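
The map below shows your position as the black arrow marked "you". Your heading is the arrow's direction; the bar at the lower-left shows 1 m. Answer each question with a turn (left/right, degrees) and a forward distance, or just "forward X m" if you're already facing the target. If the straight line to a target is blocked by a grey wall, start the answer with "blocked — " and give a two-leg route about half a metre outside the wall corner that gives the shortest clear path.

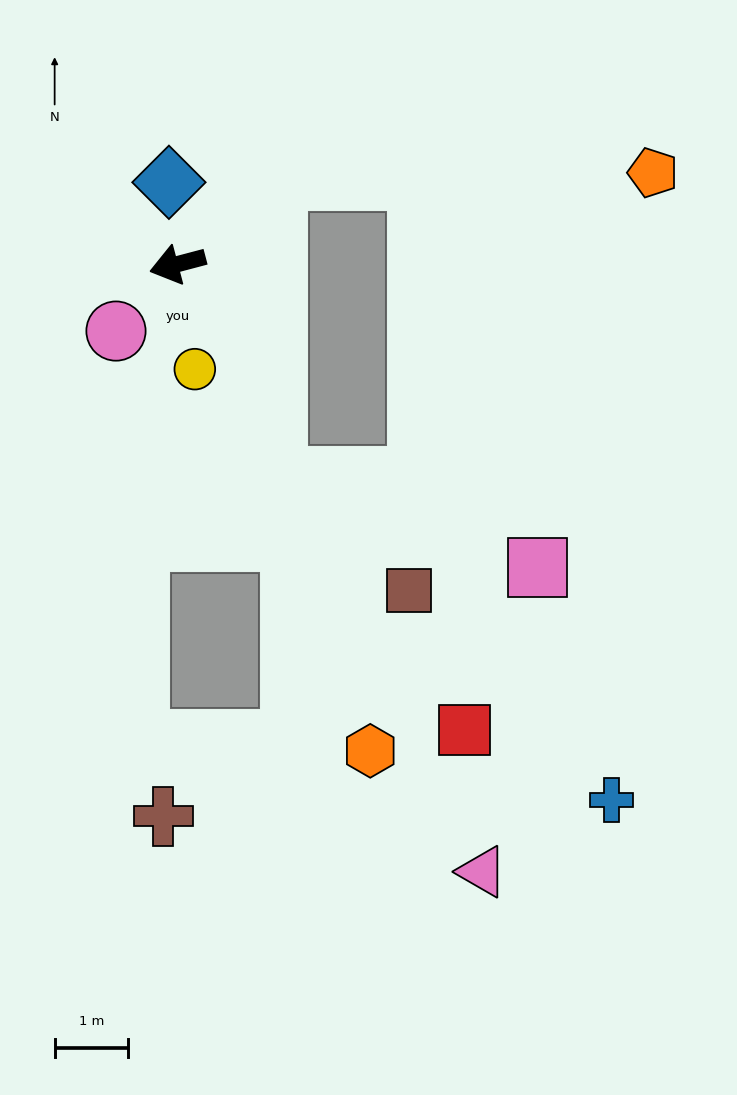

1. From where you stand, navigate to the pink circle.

turn left 33°, forward 1.2 m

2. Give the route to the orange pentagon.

blocked — turn right 154°, forward 1.8 m, then turn right 40°, forward 5.1 m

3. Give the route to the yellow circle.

turn left 85°, forward 1.4 m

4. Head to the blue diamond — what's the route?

turn right 99°, forward 1.1 m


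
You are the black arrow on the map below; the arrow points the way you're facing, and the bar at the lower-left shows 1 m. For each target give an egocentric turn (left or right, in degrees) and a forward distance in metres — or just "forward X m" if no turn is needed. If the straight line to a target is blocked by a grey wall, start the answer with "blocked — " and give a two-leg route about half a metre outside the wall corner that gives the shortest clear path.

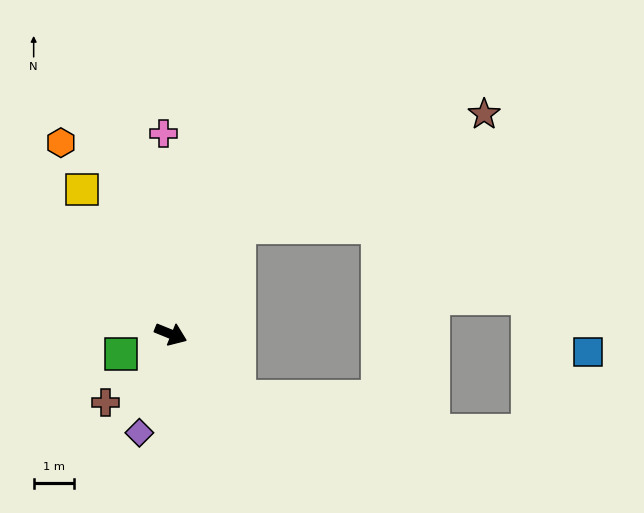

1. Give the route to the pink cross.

turn left 114°, forward 4.9 m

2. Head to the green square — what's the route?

turn right 136°, forward 1.3 m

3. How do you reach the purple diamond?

turn right 86°, forward 2.5 m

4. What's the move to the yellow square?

turn left 144°, forward 4.2 m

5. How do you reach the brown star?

blocked — turn left 80°, forward 3.1 m, then turn right 33°, forward 6.6 m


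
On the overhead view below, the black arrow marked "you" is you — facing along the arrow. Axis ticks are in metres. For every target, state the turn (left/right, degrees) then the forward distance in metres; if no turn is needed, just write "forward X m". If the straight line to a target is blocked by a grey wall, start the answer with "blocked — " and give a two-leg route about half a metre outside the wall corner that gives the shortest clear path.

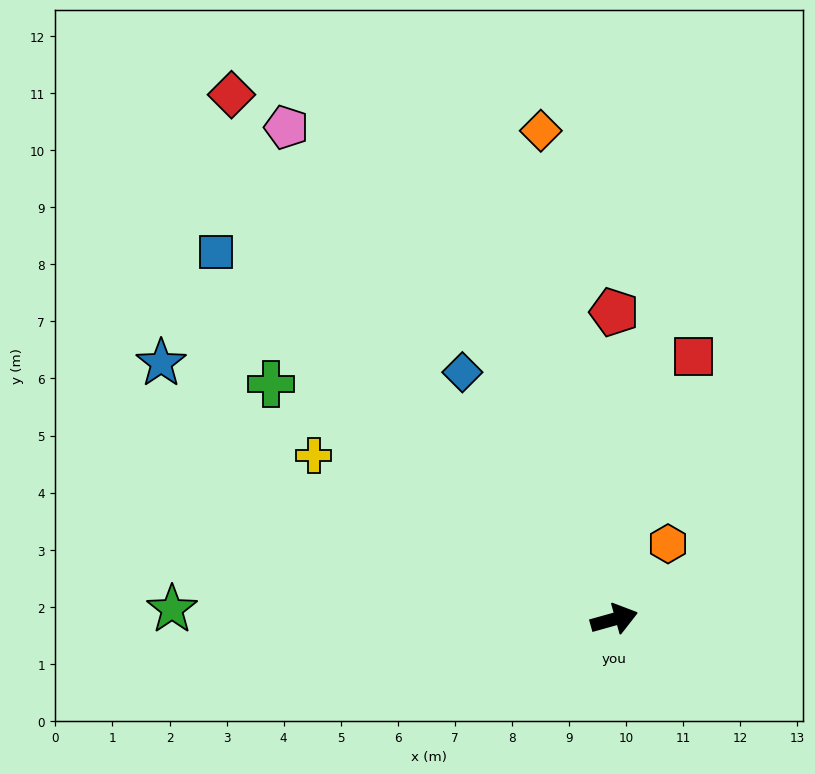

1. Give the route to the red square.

turn left 58°, forward 4.8 m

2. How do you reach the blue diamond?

turn left 106°, forward 5.1 m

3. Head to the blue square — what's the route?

turn left 122°, forward 9.5 m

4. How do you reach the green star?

turn left 163°, forward 7.8 m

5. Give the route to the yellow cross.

turn left 136°, forward 6.0 m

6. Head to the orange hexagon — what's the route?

turn left 39°, forward 1.6 m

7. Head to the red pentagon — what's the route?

turn left 74°, forward 5.4 m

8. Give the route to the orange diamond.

turn left 83°, forward 8.7 m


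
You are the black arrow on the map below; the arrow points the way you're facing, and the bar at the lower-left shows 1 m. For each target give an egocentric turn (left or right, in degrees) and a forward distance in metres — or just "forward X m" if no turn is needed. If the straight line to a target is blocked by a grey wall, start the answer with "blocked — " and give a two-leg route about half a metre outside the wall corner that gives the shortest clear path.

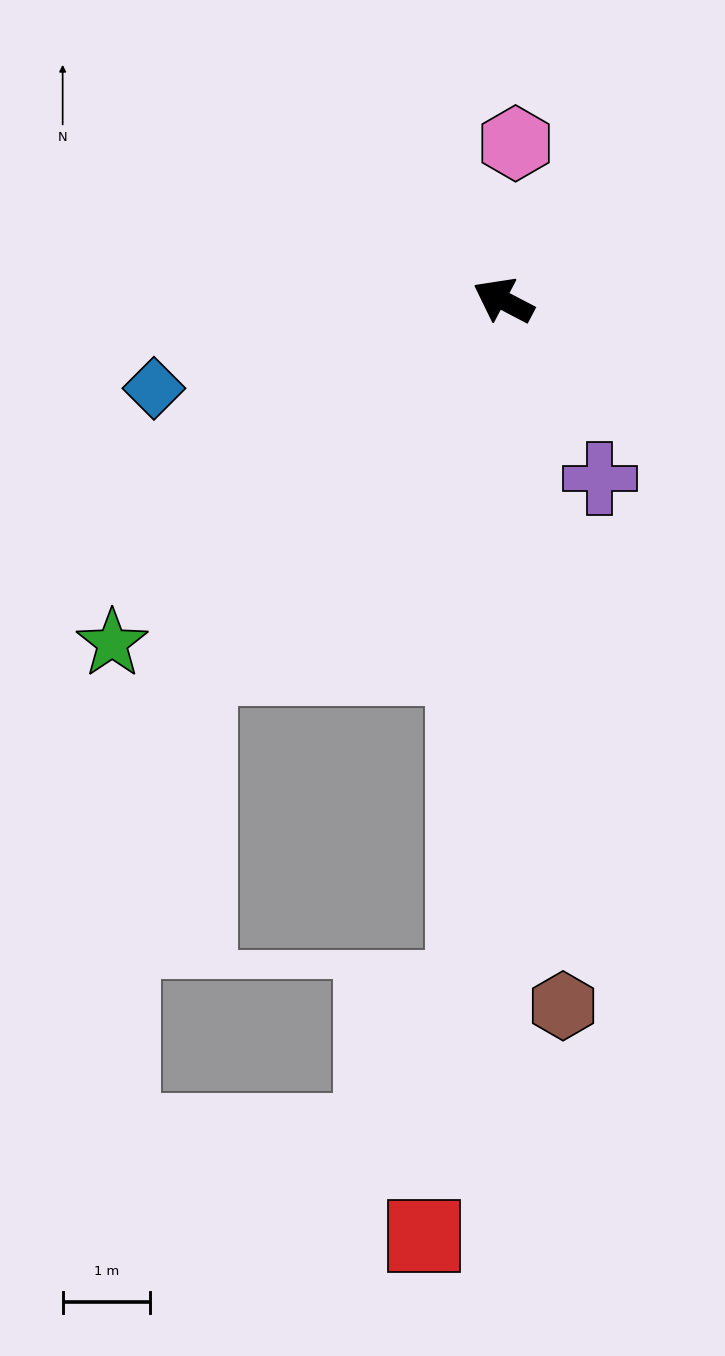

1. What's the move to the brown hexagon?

turn left 122°, forward 8.1 m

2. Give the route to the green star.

turn left 69°, forward 6.0 m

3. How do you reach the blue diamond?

turn left 42°, forward 4.1 m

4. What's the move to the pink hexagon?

turn right 67°, forward 1.8 m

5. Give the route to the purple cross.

turn left 146°, forward 2.3 m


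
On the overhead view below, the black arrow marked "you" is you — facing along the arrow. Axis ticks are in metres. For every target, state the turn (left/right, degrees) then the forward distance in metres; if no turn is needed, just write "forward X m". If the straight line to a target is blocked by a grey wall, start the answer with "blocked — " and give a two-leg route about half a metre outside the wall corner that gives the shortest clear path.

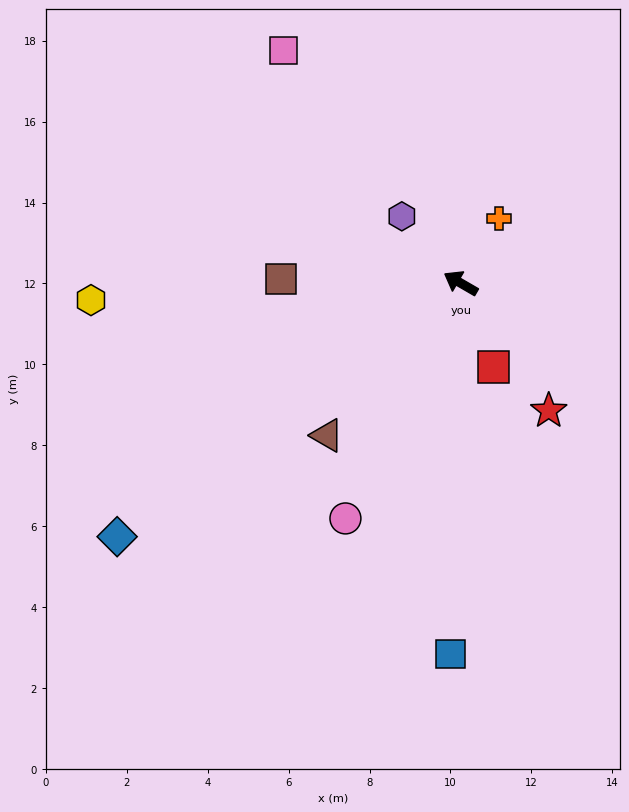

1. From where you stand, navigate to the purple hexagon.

turn right 19°, forward 2.2 m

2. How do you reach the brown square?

turn left 29°, forward 4.4 m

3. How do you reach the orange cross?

turn right 91°, forward 1.9 m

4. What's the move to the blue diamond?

turn left 67°, forward 10.6 m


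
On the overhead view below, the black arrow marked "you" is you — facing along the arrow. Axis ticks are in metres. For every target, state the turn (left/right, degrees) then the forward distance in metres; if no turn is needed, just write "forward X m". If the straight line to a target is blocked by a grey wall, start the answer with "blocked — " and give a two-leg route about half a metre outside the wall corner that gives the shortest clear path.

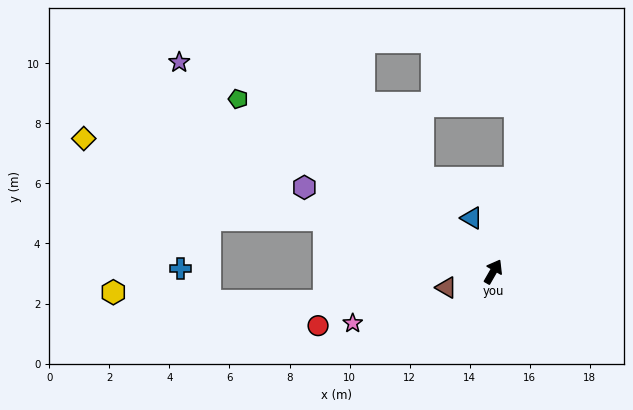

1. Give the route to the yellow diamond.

turn left 102°, forward 14.3 m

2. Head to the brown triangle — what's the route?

turn left 139°, forward 1.6 m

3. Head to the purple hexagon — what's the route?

turn left 96°, forward 6.9 m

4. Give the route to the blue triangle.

turn left 52°, forward 1.9 m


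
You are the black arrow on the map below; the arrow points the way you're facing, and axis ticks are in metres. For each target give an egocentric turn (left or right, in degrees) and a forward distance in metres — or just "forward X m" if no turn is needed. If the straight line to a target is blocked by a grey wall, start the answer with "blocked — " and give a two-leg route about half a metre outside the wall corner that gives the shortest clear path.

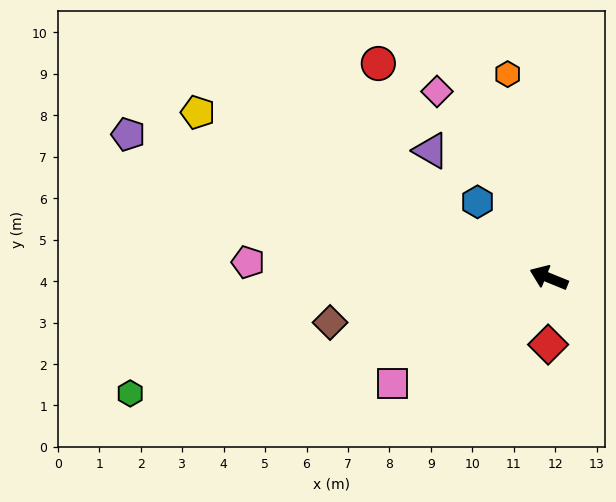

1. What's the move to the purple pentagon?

turn left 3°, forward 10.7 m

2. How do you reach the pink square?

turn left 56°, forward 4.5 m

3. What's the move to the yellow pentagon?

turn right 3°, forward 9.4 m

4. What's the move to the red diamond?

turn left 112°, forward 1.6 m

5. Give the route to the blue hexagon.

turn right 25°, forward 2.5 m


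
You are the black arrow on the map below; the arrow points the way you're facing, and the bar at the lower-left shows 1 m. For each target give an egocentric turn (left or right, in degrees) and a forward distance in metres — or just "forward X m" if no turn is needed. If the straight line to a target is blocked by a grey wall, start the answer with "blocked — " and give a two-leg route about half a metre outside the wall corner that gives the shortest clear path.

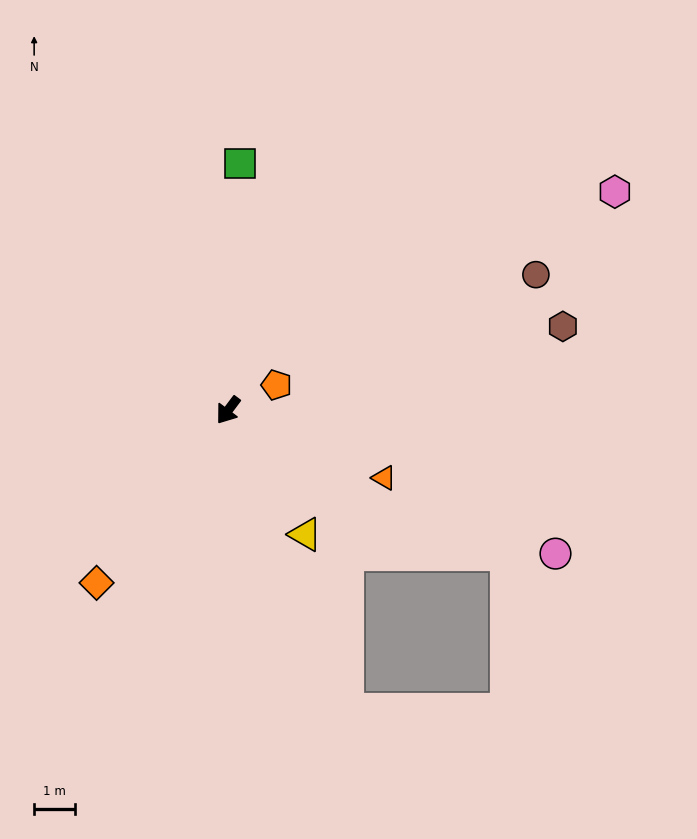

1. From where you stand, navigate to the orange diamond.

forward 5.3 m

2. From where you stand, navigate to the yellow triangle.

turn left 69°, forward 3.6 m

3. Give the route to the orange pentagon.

turn left 154°, forward 1.3 m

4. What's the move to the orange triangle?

turn left 103°, forward 4.1 m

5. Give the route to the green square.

turn right 146°, forward 6.0 m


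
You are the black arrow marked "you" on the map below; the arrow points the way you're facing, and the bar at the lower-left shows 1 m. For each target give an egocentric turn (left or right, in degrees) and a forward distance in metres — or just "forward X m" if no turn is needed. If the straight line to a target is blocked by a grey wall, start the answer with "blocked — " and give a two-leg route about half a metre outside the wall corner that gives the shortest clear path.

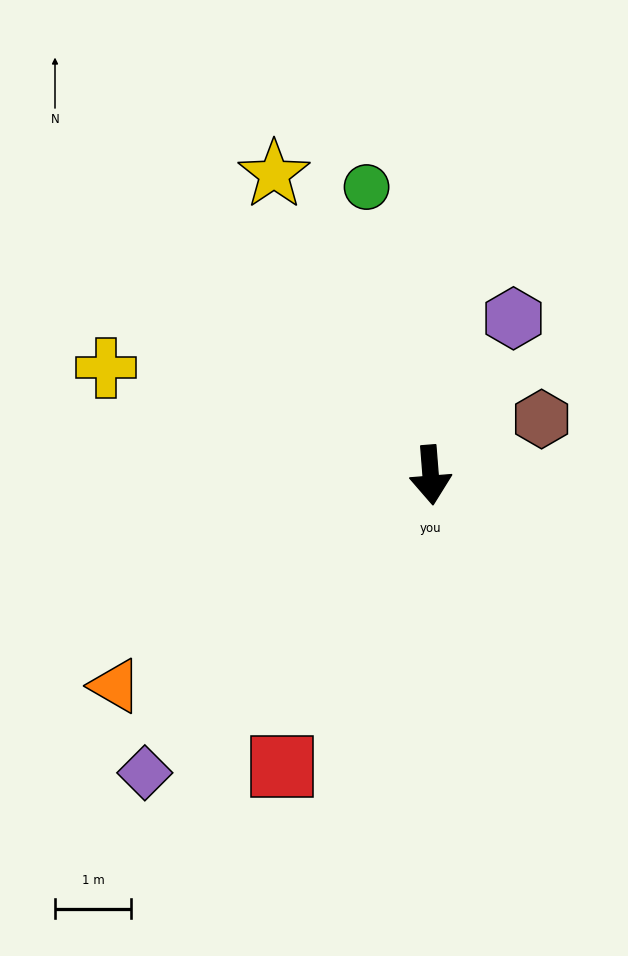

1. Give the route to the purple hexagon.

turn left 148°, forward 2.3 m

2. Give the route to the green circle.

turn right 172°, forward 3.9 m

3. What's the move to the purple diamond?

turn right 48°, forward 5.4 m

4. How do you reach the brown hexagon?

turn left 112°, forward 1.6 m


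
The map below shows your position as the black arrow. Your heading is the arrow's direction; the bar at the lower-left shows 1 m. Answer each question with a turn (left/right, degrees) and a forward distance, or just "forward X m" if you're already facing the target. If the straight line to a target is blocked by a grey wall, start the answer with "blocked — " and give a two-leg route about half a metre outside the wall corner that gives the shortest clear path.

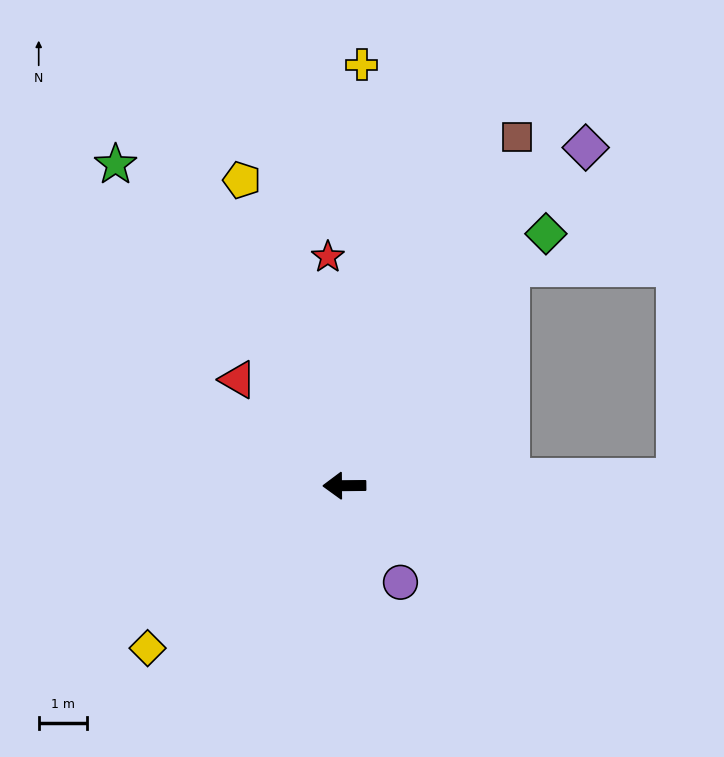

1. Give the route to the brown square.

turn right 117°, forward 8.1 m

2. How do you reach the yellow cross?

turn right 93°, forward 8.8 m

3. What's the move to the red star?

turn right 86°, forward 4.8 m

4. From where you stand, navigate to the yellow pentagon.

turn right 72°, forward 6.7 m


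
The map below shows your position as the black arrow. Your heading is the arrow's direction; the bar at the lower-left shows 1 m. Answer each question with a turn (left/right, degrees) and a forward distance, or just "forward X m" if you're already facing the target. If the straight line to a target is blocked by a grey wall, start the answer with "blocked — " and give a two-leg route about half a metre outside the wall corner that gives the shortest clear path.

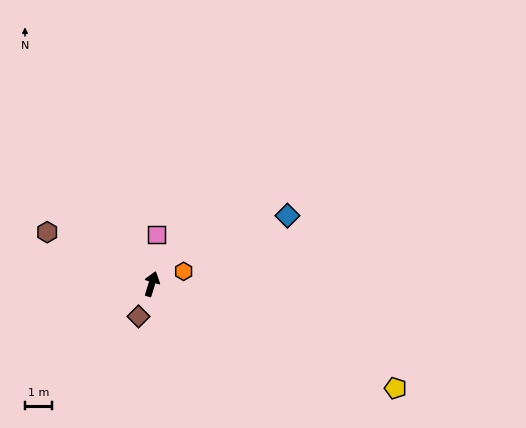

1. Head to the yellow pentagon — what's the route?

turn right 96°, forward 9.9 m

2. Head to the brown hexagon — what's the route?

turn left 81°, forward 4.3 m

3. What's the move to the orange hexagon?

turn right 51°, forward 1.3 m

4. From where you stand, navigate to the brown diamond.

turn left 175°, forward 1.3 m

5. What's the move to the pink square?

turn left 12°, forward 1.9 m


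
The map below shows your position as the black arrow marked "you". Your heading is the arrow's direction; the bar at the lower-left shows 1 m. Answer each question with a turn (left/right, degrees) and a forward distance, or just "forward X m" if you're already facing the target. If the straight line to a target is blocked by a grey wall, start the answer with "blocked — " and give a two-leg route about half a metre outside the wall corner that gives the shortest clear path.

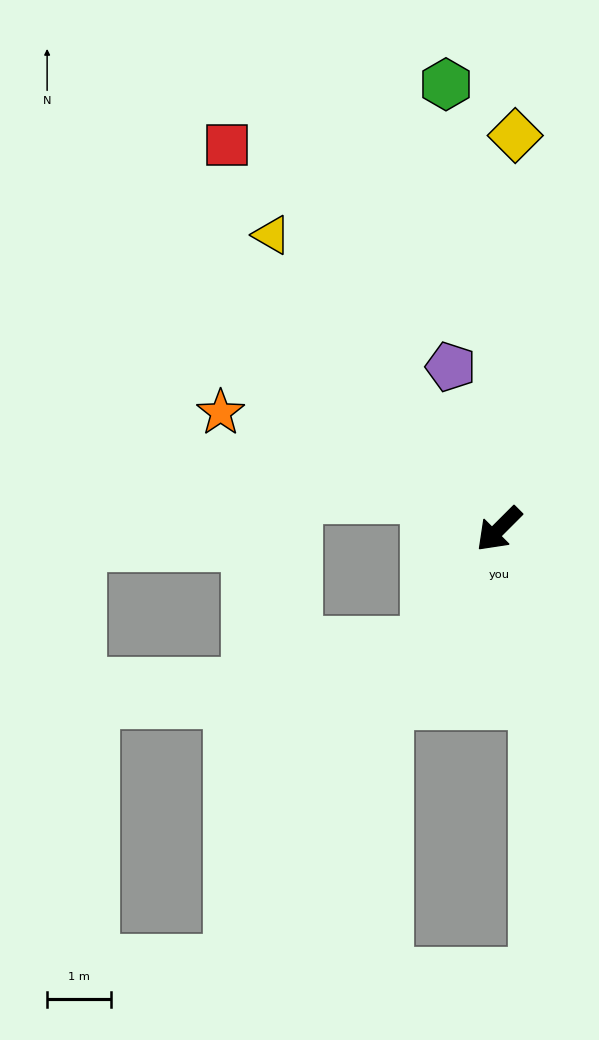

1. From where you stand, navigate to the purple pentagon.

turn right 118°, forward 2.7 m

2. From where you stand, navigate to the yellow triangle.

turn right 97°, forward 5.9 m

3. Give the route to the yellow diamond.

turn right 137°, forward 6.2 m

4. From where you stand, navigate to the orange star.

turn right 68°, forward 4.8 m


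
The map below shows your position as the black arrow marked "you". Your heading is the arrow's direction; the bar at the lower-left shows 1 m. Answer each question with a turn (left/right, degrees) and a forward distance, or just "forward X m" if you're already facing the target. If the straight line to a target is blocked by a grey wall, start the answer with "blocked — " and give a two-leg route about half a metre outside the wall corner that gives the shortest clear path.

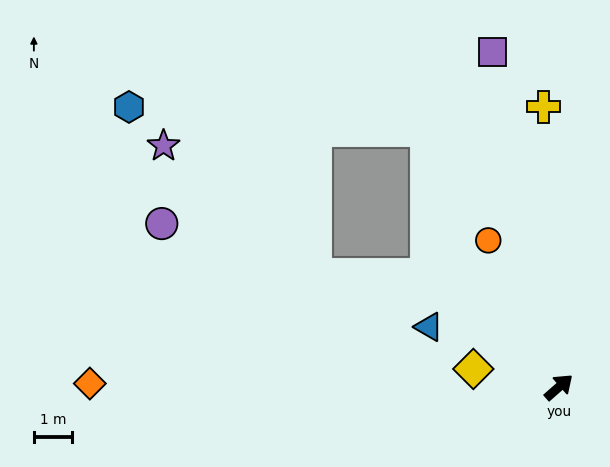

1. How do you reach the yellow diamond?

turn left 127°, forward 2.3 m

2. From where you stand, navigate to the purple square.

turn left 60°, forward 8.9 m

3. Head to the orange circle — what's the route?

turn left 74°, forward 4.3 m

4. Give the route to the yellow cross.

turn left 52°, forward 7.3 m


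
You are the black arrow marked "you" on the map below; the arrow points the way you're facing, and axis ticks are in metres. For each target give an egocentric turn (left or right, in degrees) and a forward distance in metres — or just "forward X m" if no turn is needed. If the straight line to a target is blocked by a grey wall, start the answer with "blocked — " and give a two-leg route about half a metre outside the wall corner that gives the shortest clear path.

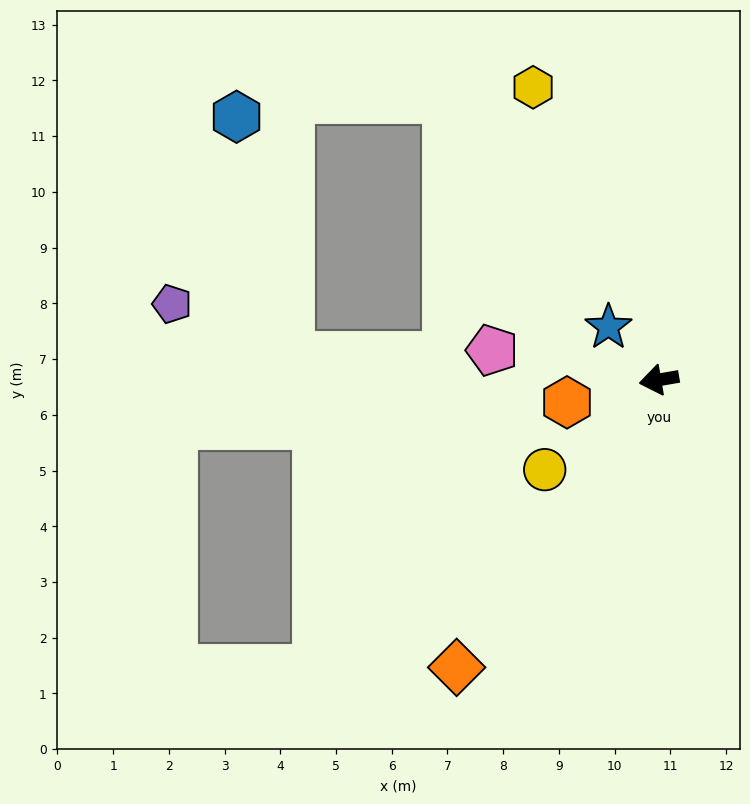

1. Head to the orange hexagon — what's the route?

turn left 4°, forward 1.7 m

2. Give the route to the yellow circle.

turn left 28°, forward 2.6 m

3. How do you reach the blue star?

turn right 56°, forward 1.3 m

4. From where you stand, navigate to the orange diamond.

turn left 45°, forward 6.3 m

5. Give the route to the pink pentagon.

turn right 20°, forward 3.0 m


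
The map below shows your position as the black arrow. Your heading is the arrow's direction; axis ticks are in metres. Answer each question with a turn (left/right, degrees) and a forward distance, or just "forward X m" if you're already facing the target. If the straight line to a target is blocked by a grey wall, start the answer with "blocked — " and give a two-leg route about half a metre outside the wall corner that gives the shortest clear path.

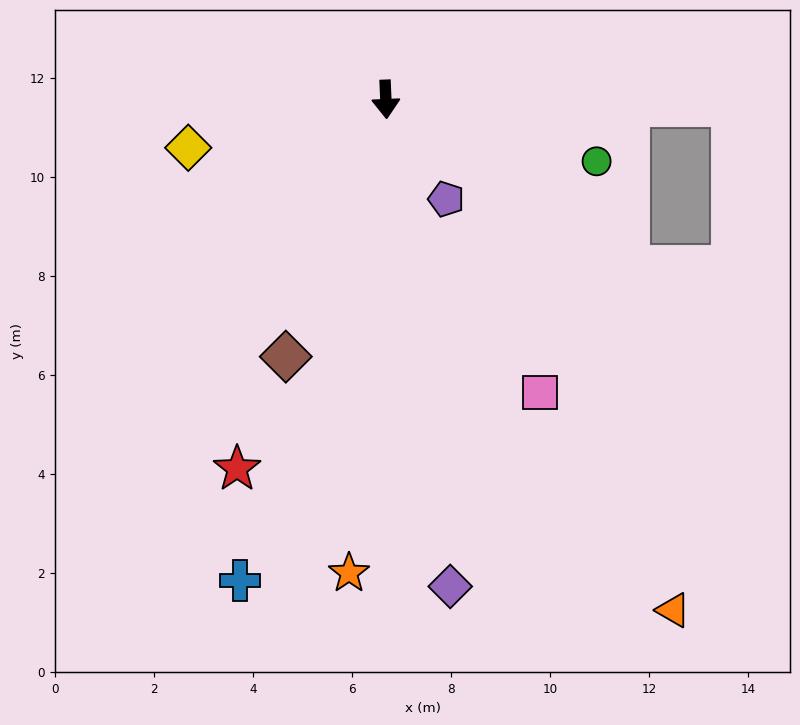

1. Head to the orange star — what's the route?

turn right 7°, forward 9.6 m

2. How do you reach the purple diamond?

turn left 5°, forward 9.9 m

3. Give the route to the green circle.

turn left 71°, forward 4.4 m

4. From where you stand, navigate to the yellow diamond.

turn right 79°, forward 4.1 m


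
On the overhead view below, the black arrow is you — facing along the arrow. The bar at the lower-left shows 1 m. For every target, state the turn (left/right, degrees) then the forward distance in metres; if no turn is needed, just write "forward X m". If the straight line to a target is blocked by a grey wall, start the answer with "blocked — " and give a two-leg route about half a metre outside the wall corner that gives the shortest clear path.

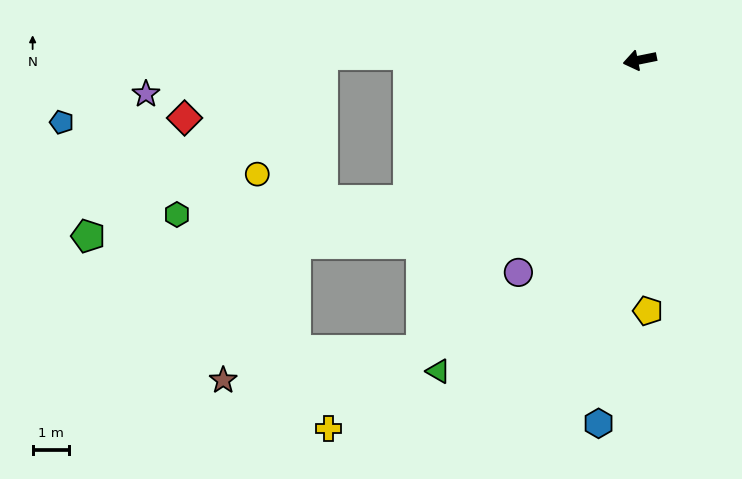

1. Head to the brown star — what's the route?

blocked — turn left 42°, forward 9.9 m, then turn right 45°, forward 5.5 m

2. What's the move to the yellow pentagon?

turn left 80°, forward 6.9 m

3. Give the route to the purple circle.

turn left 49°, forward 6.7 m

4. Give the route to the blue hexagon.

turn left 72°, forward 10.0 m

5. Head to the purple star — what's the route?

blocked — turn right 12°, forward 8.7 m, then turn left 13°, forward 5.0 m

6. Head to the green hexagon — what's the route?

blocked — turn left 20°, forward 7.4 m, then turn right 28°, forward 6.3 m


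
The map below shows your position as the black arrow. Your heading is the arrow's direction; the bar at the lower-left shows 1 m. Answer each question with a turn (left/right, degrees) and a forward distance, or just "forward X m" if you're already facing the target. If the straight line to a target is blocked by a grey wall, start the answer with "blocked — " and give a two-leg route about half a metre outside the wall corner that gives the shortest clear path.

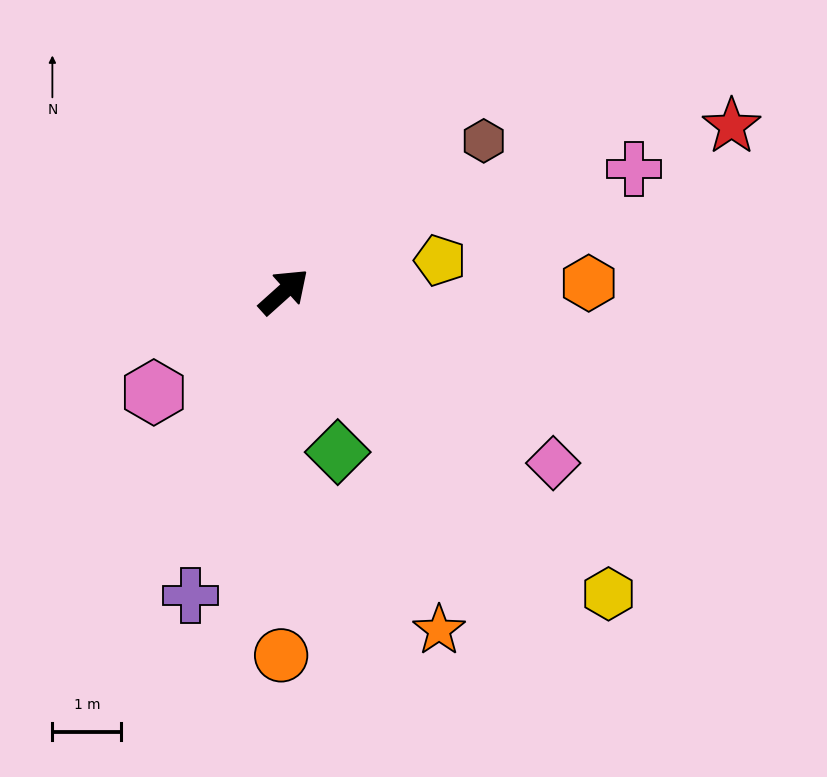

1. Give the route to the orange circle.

turn right 132°, forward 5.3 m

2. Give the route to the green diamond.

turn right 113°, forward 2.5 m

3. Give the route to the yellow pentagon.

turn right 31°, forward 2.3 m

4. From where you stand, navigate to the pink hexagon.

turn left 176°, forward 2.4 m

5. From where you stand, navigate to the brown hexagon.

turn right 5°, forward 3.6 m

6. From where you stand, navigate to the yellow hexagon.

turn right 85°, forward 6.4 m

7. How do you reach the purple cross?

turn right 149°, forward 4.6 m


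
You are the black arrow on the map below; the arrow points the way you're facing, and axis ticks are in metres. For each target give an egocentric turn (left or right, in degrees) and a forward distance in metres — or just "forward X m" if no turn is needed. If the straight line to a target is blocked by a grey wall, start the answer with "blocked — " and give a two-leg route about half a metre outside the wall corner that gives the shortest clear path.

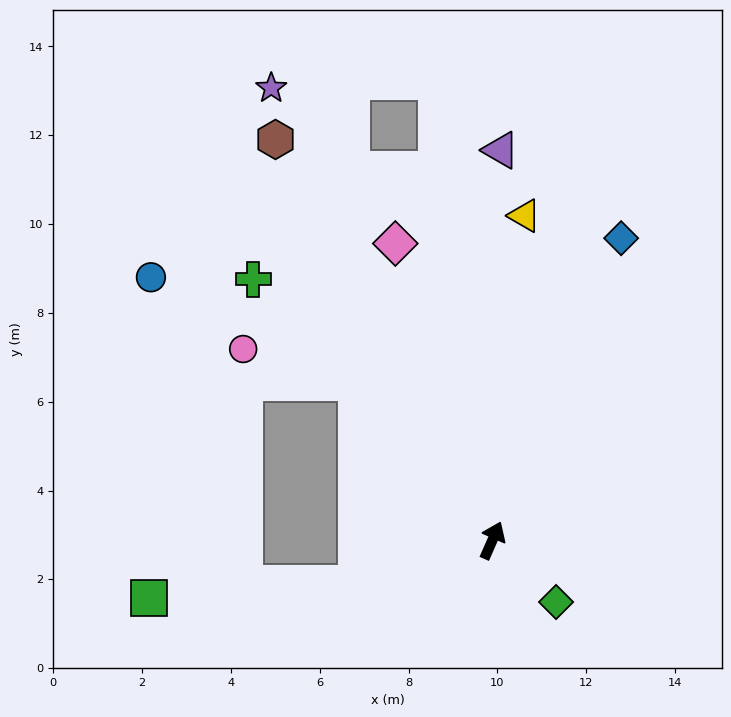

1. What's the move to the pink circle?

blocked — turn left 64°, forward 4.7 m, then turn left 33°, forward 2.7 m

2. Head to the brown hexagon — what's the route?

turn left 52°, forward 10.3 m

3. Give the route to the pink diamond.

turn left 42°, forward 7.0 m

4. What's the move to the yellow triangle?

turn left 18°, forward 7.3 m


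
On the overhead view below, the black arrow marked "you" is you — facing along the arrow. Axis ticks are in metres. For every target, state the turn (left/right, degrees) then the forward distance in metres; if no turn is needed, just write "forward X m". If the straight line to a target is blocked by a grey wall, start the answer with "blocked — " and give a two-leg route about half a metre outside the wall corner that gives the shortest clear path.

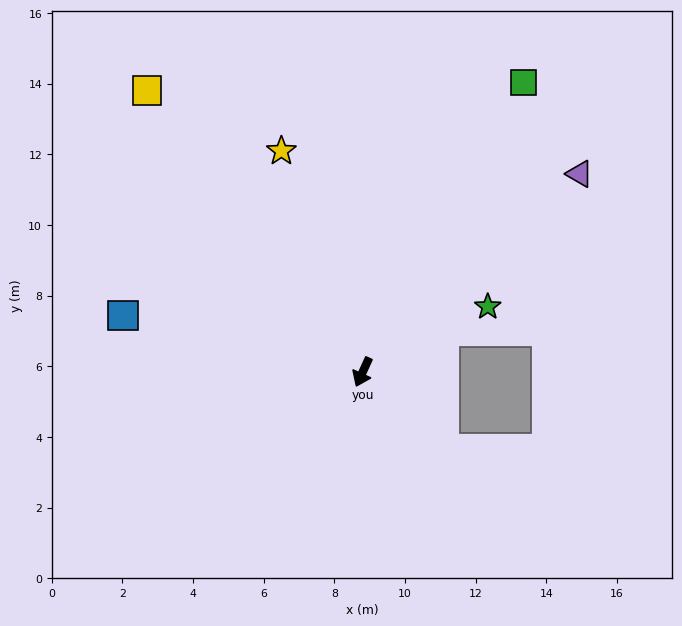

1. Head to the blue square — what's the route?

turn right 79°, forward 7.0 m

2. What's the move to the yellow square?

turn right 118°, forward 10.0 m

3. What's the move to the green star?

turn left 142°, forward 4.0 m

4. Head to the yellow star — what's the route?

turn right 135°, forward 6.7 m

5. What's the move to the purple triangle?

turn left 157°, forward 8.3 m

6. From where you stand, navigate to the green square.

turn left 175°, forward 9.4 m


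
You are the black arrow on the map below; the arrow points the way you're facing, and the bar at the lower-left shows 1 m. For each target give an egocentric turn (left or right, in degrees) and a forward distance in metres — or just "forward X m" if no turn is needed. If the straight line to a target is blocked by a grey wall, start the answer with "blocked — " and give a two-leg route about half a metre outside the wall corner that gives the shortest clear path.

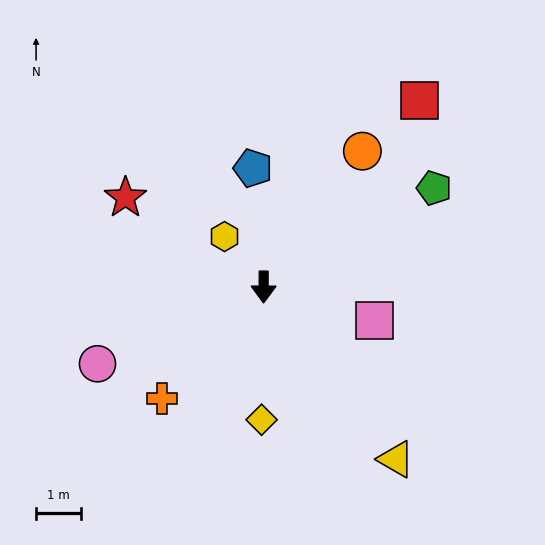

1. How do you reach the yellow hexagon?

turn right 142°, forward 1.4 m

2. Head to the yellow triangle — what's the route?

turn left 38°, forward 4.9 m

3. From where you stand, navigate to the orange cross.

turn right 42°, forward 3.4 m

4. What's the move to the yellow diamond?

forward 3.0 m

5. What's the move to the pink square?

turn left 74°, forward 2.6 m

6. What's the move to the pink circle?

turn right 65°, forward 4.1 m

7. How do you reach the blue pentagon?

turn right 175°, forward 2.7 m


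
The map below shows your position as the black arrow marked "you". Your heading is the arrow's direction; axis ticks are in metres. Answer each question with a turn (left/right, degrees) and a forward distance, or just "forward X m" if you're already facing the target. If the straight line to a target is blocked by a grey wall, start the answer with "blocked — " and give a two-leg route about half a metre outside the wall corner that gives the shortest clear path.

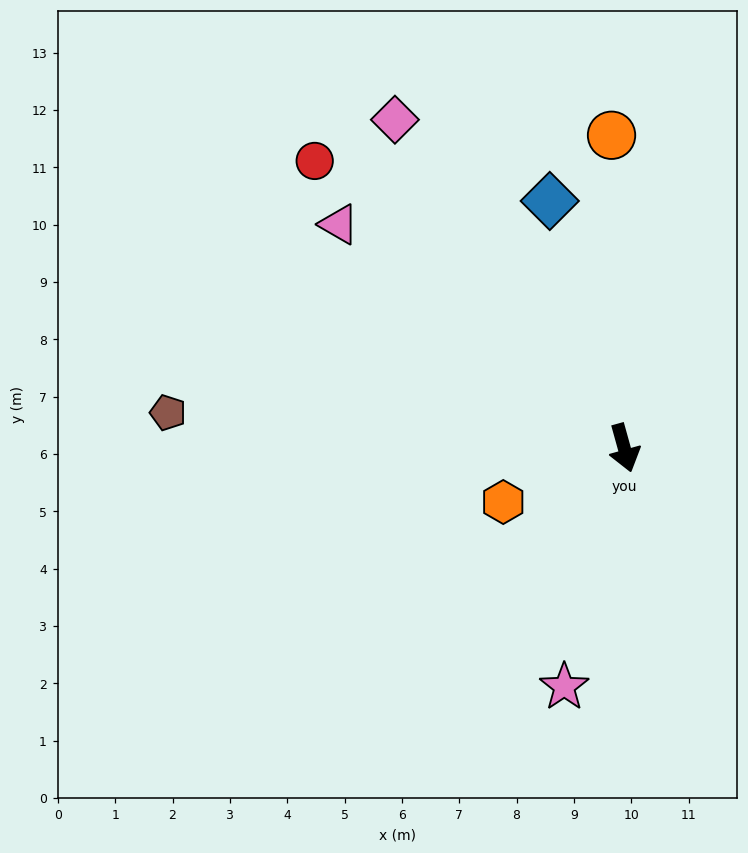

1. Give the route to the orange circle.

turn left 167°, forward 5.5 m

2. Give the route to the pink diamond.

turn right 161°, forward 7.0 m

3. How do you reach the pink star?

turn right 30°, forward 4.3 m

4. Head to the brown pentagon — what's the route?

turn right 110°, forward 8.0 m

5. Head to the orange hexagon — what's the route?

turn right 81°, forward 2.3 m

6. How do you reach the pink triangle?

turn right 144°, forward 6.3 m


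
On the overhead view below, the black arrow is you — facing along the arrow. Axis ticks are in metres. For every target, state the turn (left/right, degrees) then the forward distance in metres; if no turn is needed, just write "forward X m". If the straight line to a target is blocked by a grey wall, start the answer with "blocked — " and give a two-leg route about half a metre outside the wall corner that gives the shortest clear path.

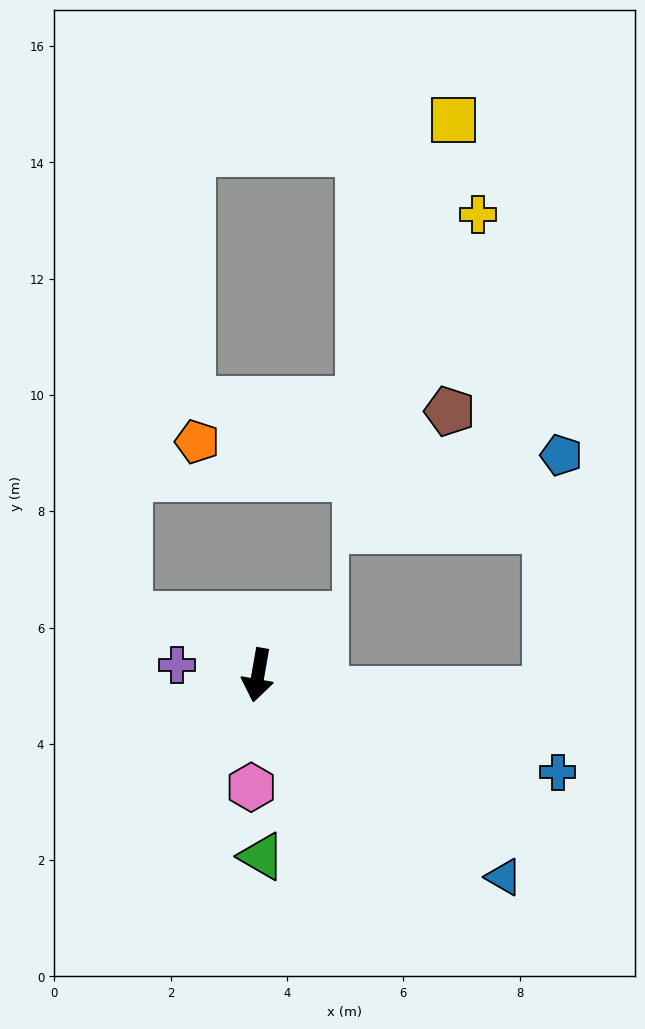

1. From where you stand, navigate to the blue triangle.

turn left 61°, forward 5.5 m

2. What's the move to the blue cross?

turn left 82°, forward 5.4 m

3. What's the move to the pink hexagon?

turn left 6°, forward 1.9 m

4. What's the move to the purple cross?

turn right 87°, forward 1.4 m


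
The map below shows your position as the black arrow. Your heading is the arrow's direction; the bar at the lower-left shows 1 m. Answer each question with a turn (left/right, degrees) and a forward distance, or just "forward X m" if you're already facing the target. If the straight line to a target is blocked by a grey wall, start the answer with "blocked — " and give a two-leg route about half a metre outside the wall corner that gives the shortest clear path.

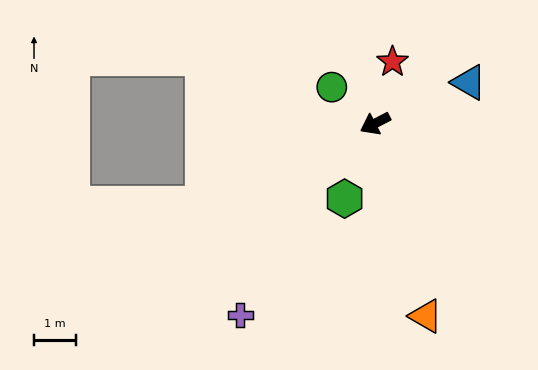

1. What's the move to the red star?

turn right 133°, forward 1.5 m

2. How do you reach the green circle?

turn right 67°, forward 1.4 m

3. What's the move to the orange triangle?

turn left 77°, forward 4.8 m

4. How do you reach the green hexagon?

turn left 41°, forward 1.9 m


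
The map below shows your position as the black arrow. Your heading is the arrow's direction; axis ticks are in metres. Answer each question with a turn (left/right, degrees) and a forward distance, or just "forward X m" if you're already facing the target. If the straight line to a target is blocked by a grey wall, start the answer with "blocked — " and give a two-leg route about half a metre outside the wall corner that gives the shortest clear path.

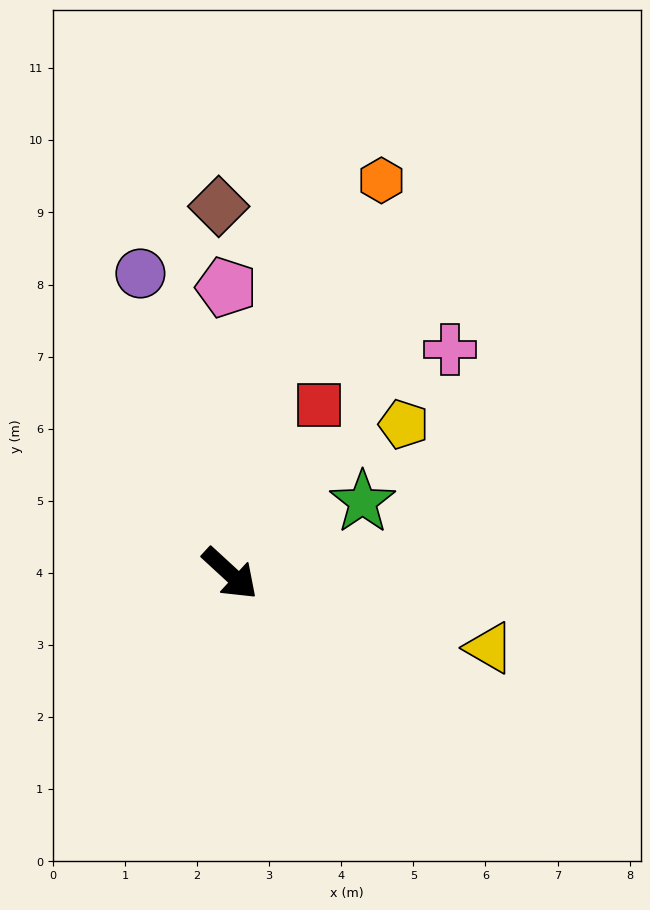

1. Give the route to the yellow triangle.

turn left 27°, forward 3.7 m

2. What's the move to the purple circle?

turn left 149°, forward 4.3 m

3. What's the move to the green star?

turn left 71°, forward 2.1 m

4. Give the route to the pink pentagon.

turn left 133°, forward 4.0 m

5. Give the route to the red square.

turn left 105°, forward 2.6 m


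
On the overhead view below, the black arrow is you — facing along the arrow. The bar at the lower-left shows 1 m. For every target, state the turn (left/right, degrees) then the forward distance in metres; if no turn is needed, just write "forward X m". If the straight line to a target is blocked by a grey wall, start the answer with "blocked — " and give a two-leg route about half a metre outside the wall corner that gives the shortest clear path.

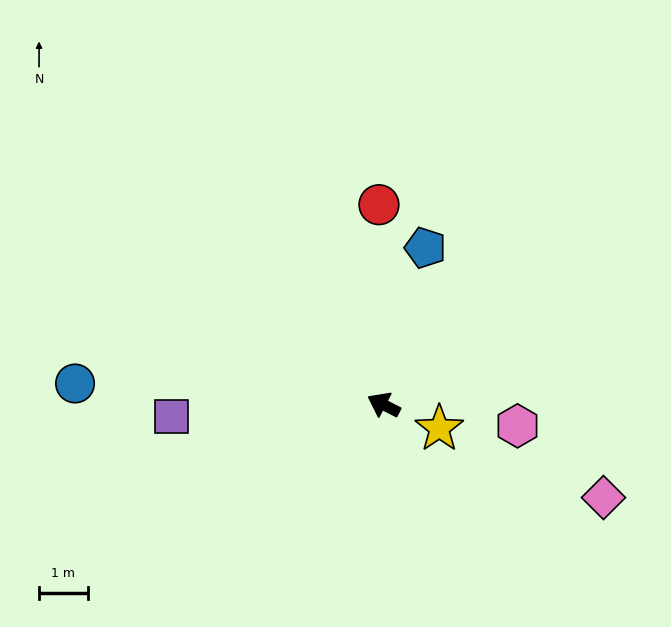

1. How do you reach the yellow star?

turn right 176°, forward 1.2 m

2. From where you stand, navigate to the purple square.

turn left 30°, forward 4.4 m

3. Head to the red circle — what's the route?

turn right 61°, forward 4.1 m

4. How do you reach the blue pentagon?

turn right 78°, forward 3.3 m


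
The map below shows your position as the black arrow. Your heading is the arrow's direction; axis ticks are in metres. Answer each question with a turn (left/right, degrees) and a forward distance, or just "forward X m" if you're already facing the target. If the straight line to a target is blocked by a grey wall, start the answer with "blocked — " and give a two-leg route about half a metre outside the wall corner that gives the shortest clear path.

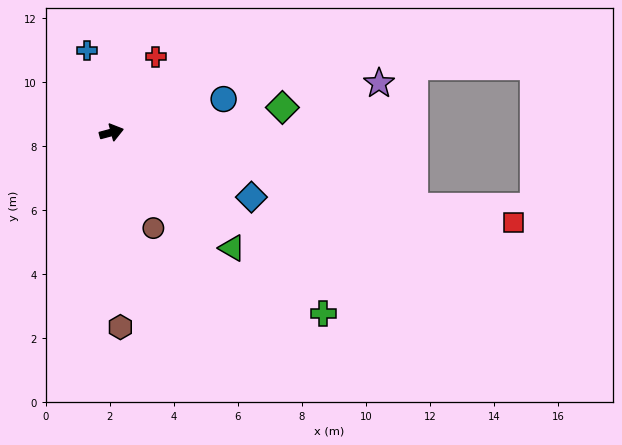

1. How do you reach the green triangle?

turn right 59°, forward 5.2 m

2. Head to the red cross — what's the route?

turn left 45°, forward 2.7 m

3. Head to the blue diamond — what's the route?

turn right 40°, forward 4.8 m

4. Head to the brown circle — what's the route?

turn right 81°, forward 3.3 m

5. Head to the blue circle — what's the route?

forward 3.7 m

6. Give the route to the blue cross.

turn left 91°, forward 2.7 m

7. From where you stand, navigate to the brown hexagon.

turn right 102°, forward 6.1 m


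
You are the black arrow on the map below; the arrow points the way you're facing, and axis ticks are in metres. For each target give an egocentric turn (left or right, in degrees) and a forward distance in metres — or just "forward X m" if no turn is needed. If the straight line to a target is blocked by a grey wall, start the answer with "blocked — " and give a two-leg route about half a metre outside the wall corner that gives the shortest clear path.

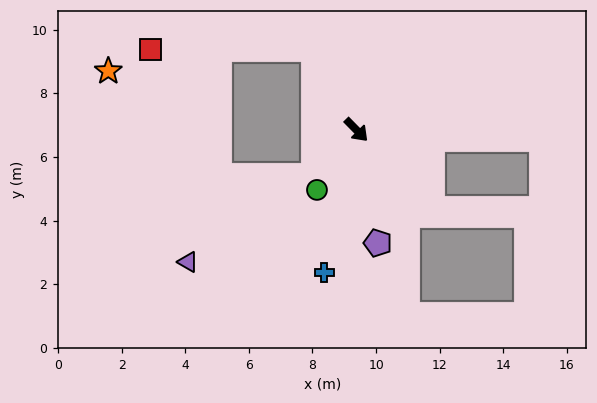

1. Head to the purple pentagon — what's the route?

turn right 34°, forward 3.6 m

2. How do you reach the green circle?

turn right 78°, forward 2.3 m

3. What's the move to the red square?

blocked — turn left 163°, forward 2.9 m, then turn left 63°, forward 5.1 m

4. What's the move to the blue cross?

turn right 57°, forward 4.6 m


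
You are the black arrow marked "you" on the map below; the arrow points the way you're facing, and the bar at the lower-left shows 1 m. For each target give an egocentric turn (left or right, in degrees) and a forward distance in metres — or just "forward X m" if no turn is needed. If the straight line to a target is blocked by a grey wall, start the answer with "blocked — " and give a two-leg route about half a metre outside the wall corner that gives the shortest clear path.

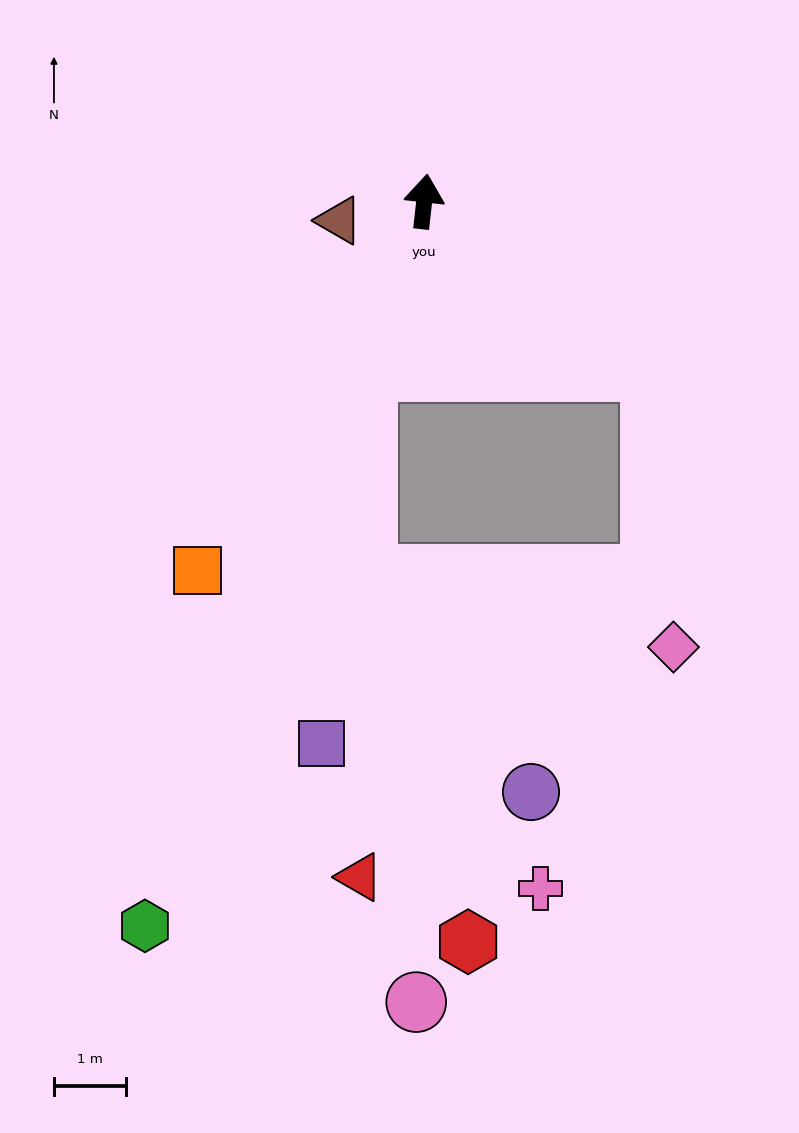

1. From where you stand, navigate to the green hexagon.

turn left 165°, forward 10.8 m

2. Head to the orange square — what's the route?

turn left 155°, forward 6.0 m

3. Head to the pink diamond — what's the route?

blocked — turn right 120°, forward 3.9 m, then turn right 49°, forward 3.8 m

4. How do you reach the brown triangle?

turn left 109°, forward 1.2 m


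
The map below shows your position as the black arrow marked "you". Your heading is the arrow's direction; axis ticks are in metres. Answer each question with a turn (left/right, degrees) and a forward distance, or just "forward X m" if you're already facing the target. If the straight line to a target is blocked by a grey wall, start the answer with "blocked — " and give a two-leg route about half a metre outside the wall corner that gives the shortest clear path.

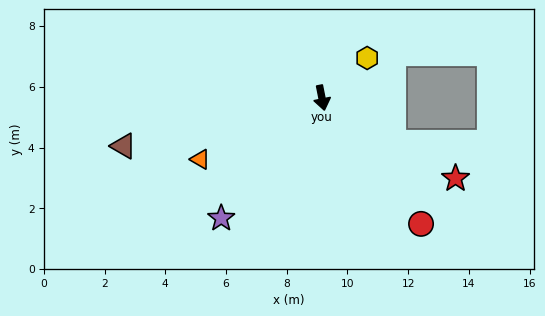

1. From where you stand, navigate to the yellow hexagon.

turn left 120°, forward 2.0 m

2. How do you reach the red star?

turn left 48°, forward 5.1 m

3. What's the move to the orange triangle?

turn right 74°, forward 4.5 m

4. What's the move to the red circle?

turn left 27°, forward 5.3 m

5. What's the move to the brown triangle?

turn right 88°, forward 6.7 m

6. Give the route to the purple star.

turn right 51°, forward 5.2 m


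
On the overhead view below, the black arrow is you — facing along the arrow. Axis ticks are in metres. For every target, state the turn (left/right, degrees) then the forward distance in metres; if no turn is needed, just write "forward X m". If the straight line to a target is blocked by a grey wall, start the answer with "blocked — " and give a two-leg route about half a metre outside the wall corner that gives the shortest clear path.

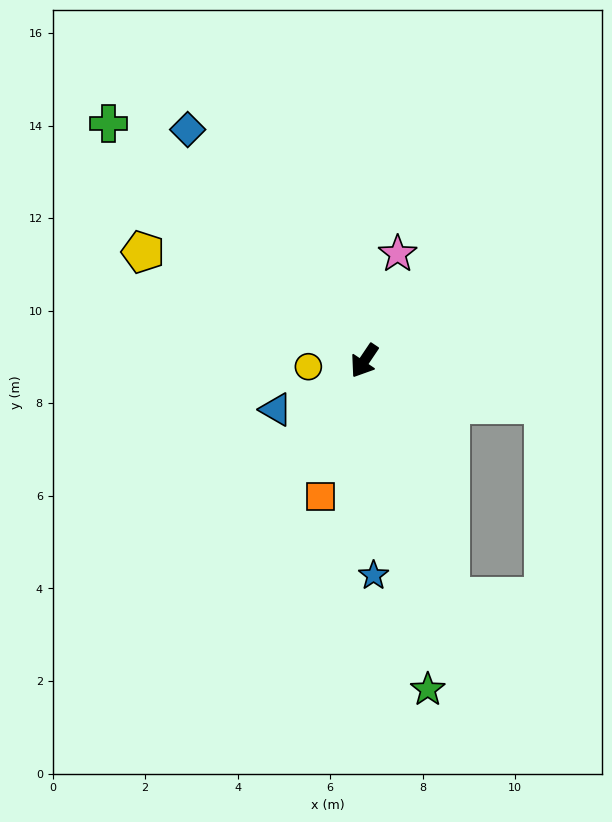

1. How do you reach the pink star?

turn right 163°, forward 2.4 m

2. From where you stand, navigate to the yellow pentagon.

turn right 82°, forward 5.3 m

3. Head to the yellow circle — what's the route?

turn right 50°, forward 1.2 m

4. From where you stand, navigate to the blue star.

turn left 36°, forward 4.6 m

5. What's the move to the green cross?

turn right 99°, forward 7.5 m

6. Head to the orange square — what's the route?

turn left 16°, forward 3.1 m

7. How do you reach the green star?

turn left 45°, forward 7.2 m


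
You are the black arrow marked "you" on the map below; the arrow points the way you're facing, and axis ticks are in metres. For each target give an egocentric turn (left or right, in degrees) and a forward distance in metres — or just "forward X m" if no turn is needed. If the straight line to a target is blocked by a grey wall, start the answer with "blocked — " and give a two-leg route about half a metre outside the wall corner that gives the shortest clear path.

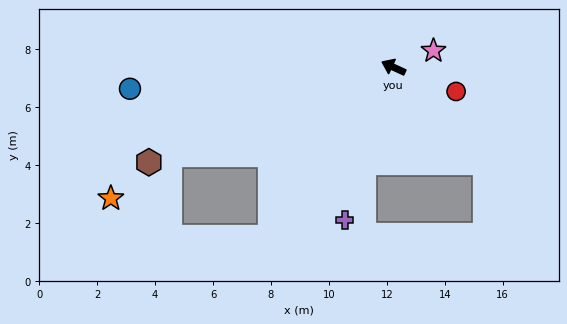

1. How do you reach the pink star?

turn right 133°, forward 1.5 m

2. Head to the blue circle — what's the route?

turn left 29°, forward 9.1 m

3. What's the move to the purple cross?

turn left 97°, forward 5.5 m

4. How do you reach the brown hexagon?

turn left 46°, forward 9.1 m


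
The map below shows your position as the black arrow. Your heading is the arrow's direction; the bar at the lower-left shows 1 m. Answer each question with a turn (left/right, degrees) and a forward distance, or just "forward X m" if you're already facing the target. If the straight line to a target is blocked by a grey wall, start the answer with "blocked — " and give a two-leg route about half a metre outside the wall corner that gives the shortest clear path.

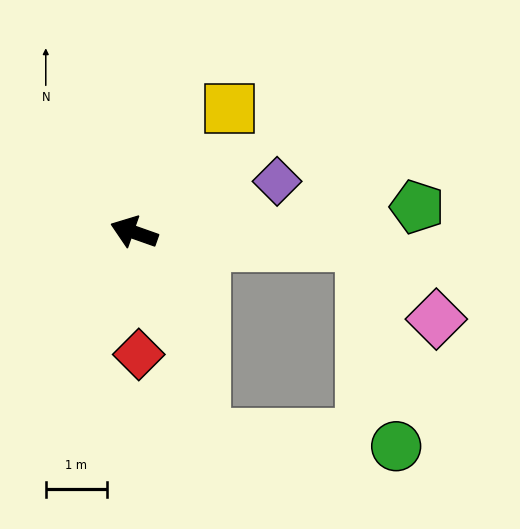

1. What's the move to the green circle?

blocked — turn left 129°, forward 3.5 m, then turn left 67°, forward 3.1 m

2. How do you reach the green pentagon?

turn right 155°, forward 4.7 m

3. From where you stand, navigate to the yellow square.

turn right 108°, forward 2.6 m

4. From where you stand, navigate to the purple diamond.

turn right 141°, forward 2.5 m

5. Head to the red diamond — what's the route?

turn left 112°, forward 2.0 m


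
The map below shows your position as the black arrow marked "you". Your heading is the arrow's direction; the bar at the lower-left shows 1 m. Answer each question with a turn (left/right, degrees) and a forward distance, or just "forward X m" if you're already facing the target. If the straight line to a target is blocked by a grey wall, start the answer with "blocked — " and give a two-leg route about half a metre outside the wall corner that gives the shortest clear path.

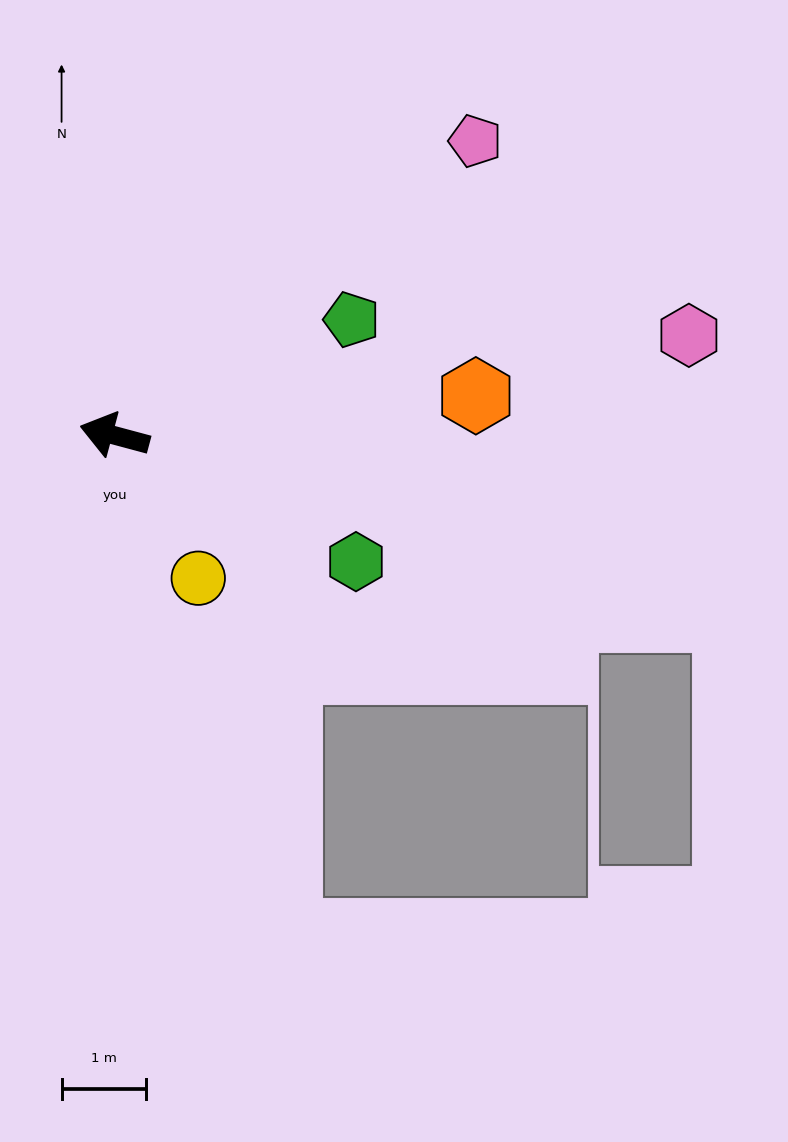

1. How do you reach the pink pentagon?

turn right 126°, forward 5.5 m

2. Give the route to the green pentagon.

turn right 139°, forward 3.1 m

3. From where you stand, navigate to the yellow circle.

turn left 135°, forward 2.0 m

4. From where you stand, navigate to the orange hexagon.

turn right 159°, forward 4.3 m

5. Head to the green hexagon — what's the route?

turn left 167°, forward 3.2 m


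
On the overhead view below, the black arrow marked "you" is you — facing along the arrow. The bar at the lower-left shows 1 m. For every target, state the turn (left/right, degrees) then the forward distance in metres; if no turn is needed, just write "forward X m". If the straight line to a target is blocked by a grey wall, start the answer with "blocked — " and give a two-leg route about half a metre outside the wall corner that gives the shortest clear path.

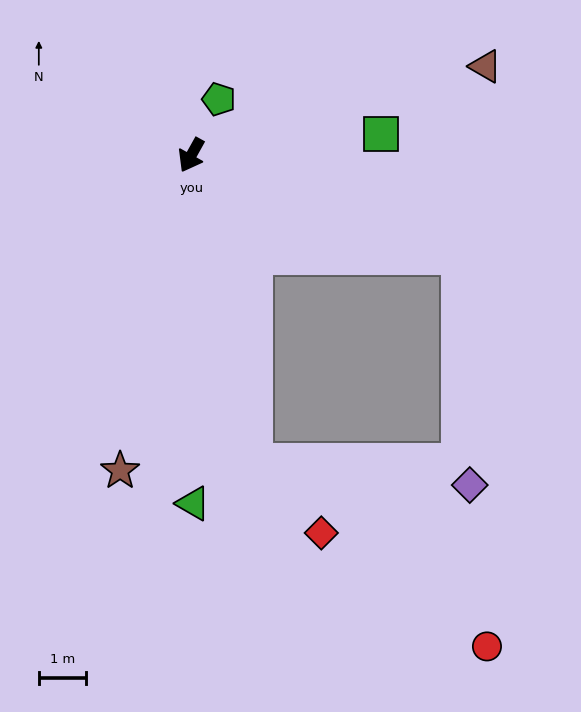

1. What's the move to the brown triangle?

turn left 136°, forward 6.5 m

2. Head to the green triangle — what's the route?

turn left 29°, forward 7.3 m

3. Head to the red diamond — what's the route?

blocked — turn left 40°, forward 6.6 m, then turn left 34°, forward 2.1 m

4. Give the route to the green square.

turn left 125°, forward 4.0 m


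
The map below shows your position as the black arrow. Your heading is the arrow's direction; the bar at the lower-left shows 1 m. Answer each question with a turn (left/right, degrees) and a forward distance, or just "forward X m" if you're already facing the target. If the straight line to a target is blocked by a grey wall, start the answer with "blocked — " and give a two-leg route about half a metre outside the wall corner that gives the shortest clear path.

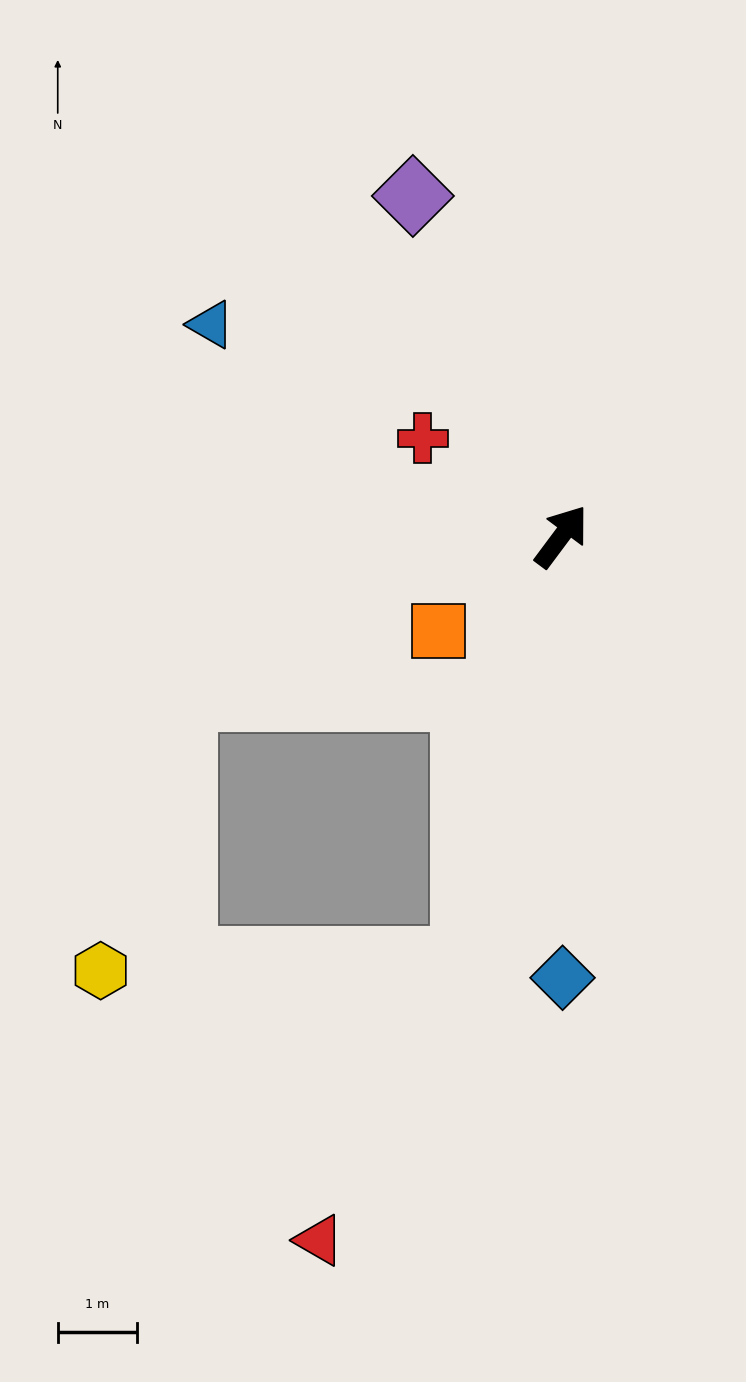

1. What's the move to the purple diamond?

turn left 60°, forward 4.7 m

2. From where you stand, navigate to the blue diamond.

turn right 143°, forward 5.6 m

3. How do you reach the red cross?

turn left 91°, forward 2.1 m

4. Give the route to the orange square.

turn left 164°, forward 1.9 m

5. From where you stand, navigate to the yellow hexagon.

blocked — turn right 156°, forward 5.5 m, then turn right 76°, forward 4.6 m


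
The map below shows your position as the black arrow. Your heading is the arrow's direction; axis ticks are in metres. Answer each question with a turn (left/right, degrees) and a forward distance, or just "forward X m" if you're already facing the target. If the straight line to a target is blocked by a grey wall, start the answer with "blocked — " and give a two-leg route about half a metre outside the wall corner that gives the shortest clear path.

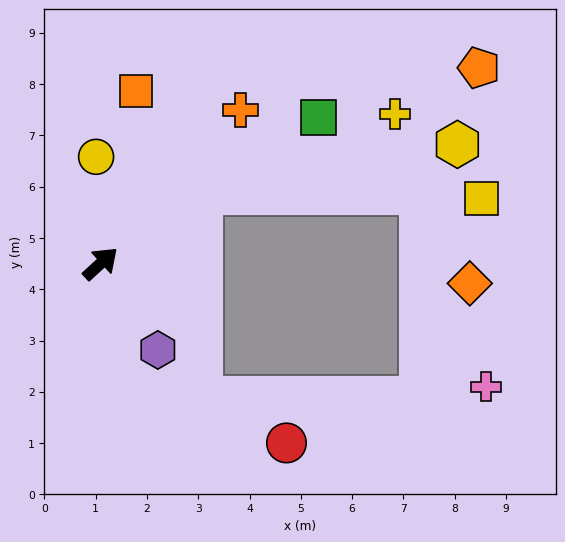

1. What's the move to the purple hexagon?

turn right 99°, forward 2.0 m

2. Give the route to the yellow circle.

turn left 50°, forward 2.1 m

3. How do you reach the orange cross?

turn left 5°, forward 4.0 m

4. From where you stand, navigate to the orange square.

turn left 36°, forward 3.4 m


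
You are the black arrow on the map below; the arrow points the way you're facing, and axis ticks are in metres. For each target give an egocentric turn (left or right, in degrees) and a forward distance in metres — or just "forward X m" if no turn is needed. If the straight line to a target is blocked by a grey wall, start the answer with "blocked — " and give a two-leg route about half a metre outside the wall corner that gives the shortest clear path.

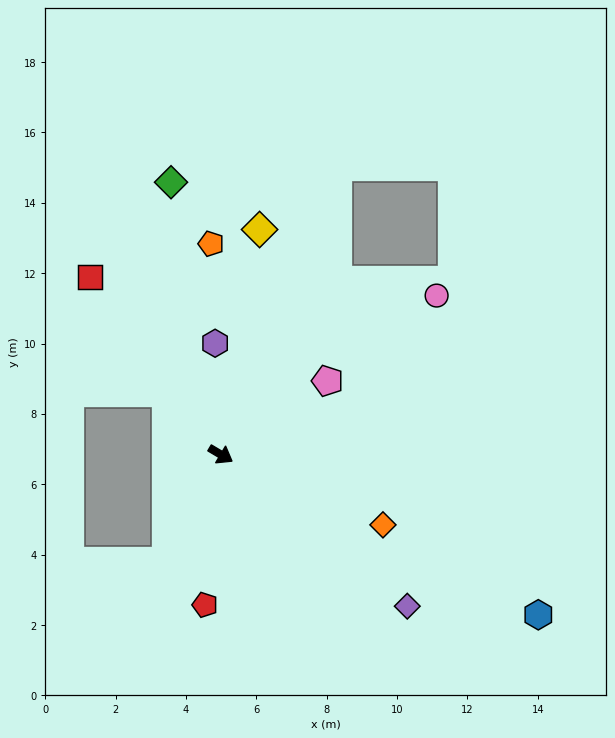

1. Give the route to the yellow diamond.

turn left 111°, forward 6.5 m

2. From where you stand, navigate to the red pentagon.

turn right 65°, forward 4.3 m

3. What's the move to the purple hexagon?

turn left 124°, forward 3.2 m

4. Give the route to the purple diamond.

turn right 8°, forward 6.8 m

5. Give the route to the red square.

turn left 157°, forward 6.3 m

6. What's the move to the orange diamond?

turn left 7°, forward 5.0 m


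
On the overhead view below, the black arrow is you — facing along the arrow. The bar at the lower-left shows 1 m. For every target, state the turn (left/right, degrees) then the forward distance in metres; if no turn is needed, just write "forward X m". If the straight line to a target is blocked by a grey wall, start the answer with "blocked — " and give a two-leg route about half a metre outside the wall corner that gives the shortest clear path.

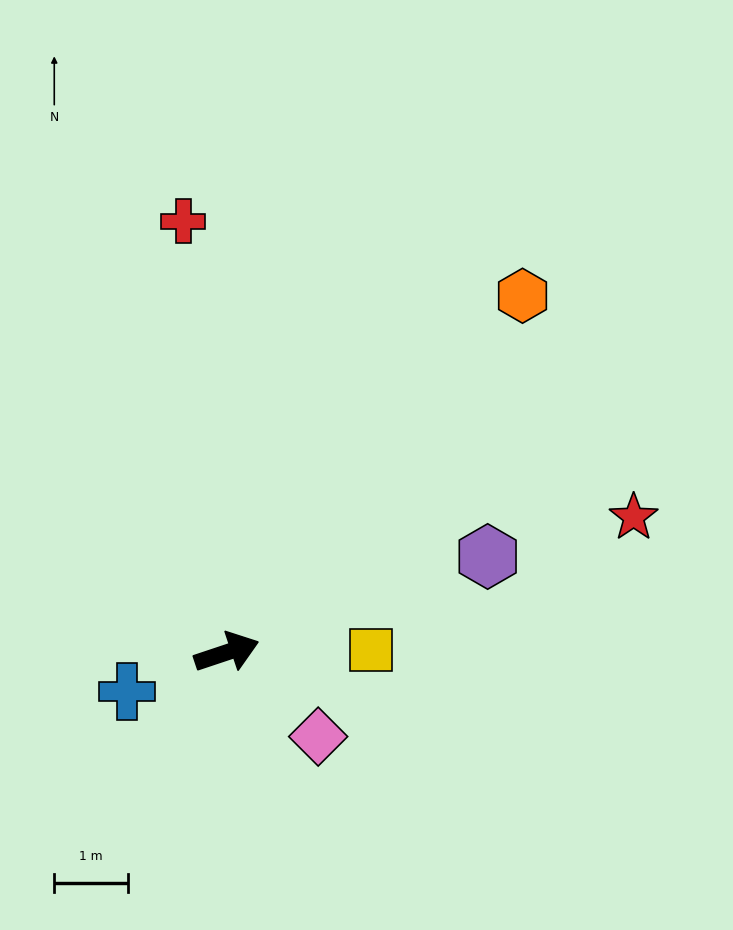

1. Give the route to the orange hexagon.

turn left 32°, forward 6.3 m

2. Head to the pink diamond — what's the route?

turn right 61°, forward 1.7 m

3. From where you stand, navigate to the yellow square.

turn right 18°, forward 1.9 m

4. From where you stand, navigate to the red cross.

turn left 77°, forward 5.9 m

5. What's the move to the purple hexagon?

forward 3.8 m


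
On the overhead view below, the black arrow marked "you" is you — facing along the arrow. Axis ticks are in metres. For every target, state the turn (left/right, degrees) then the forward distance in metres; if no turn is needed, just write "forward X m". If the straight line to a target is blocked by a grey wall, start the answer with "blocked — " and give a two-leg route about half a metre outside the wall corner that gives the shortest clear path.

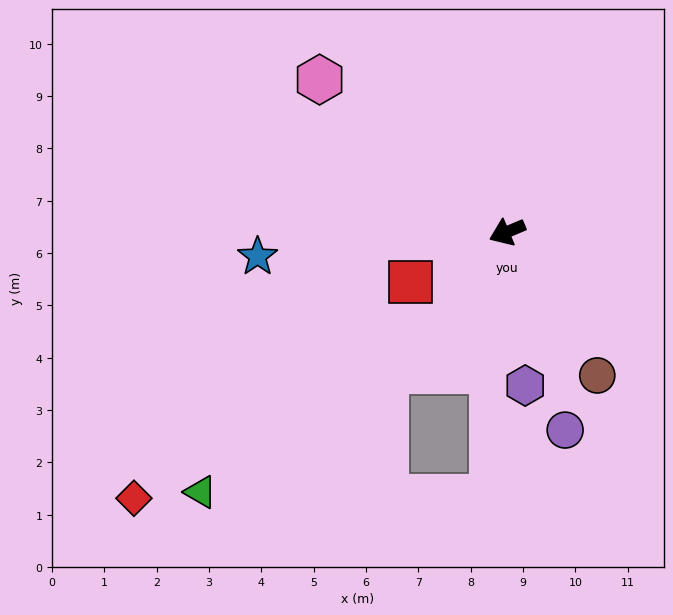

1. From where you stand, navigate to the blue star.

turn right 17°, forward 4.8 m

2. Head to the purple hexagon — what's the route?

turn left 74°, forward 3.0 m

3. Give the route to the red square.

turn left 5°, forward 2.1 m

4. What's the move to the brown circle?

turn left 99°, forward 3.2 m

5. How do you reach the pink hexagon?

turn right 62°, forward 4.6 m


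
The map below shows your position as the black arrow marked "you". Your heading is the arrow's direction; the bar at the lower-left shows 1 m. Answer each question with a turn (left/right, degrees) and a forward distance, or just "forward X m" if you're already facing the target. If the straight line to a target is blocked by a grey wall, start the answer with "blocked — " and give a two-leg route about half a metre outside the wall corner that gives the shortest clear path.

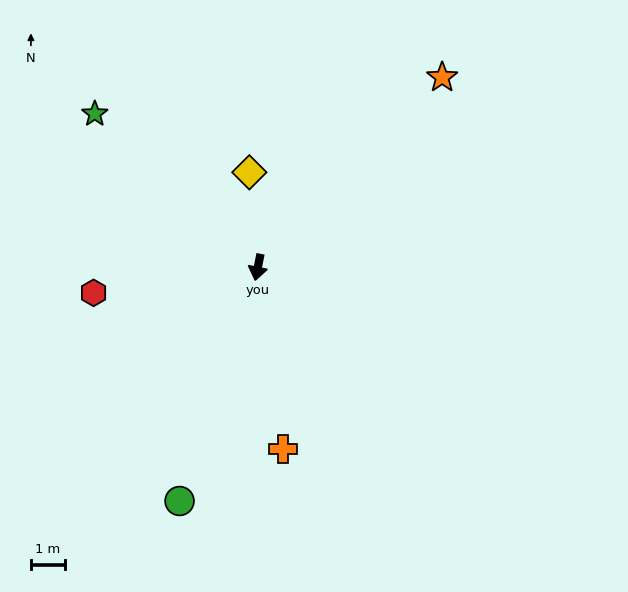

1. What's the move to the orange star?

turn left 147°, forward 7.7 m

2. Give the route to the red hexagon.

turn right 70°, forward 4.9 m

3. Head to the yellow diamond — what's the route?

turn right 164°, forward 2.8 m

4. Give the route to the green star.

turn right 122°, forward 6.5 m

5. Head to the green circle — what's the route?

turn right 7°, forward 7.2 m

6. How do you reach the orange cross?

turn left 19°, forward 5.4 m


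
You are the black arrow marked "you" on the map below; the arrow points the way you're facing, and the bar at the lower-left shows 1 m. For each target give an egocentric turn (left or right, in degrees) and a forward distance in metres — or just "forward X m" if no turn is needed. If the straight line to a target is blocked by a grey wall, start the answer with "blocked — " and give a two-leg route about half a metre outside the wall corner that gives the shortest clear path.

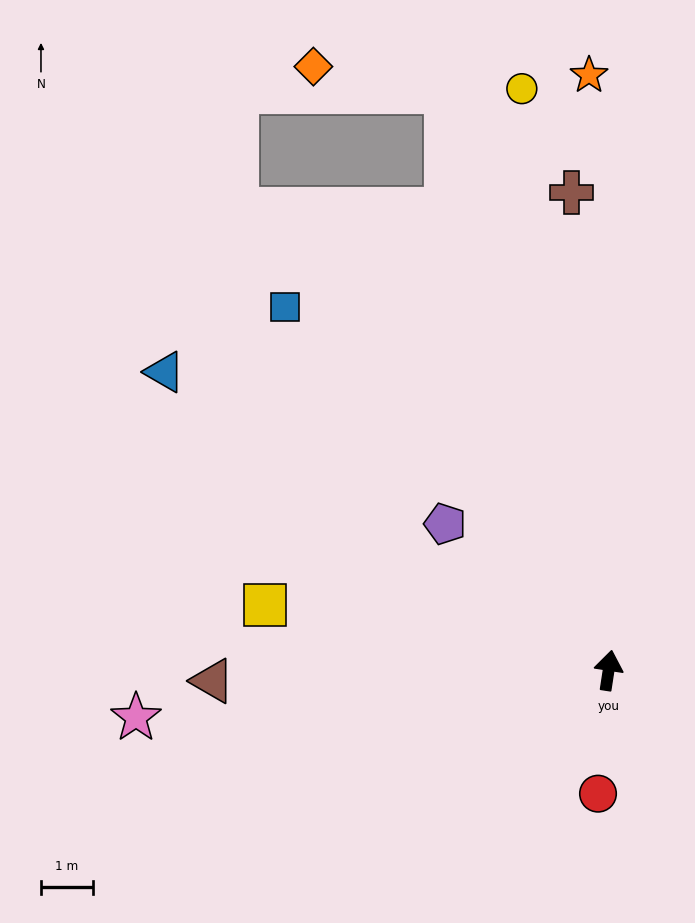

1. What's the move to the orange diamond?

blocked — turn left 24°, forward 11.5 m, then turn left 64°, forward 2.6 m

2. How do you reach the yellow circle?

turn left 17°, forward 11.2 m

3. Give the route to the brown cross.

turn left 13°, forward 9.2 m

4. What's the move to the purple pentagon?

turn left 57°, forward 4.2 m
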